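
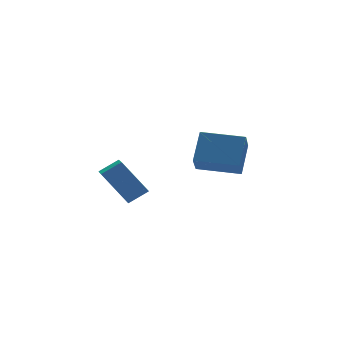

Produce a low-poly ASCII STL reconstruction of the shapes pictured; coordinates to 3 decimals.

solid 
facet normal -0.442 0.437 0.783
outer loop
vertex -1.031 -1.423 1.207
vertex -0.266 -1.488 1.675
vertex -0.699 -0.375 0.809
endloop
endfacet
facet normal -0.851 0.072 -0.521
outer loop
vertex 0.026 -1.092 -0.475
vertex -1.031 -1.423 1.207
vertex -0.699 -0.375 0.809
endloop
endfacet
facet normal -0.442 0.437 0.783
outer loop
vertex -0.699 -0.375 0.809
vertex -0.266 -1.488 1.675
vertex 0.067 -0.44 1.278
endloop
endfacet
facet normal 0.284 0.896 -0.340
outer loop
vertex 0.067 -0.44 1.278
vertex 0.026 -1.092 -0.475
vertex -0.699 -0.375 0.809
endloop
endfacet
facet normal -0.284 -0.896 0.340
outer loop
vertex -1.031 -1.423 1.207
vertex 0.459 -2.205 0.391
vertex -0.266 -1.488 1.675
endloop
endfacet
facet normal -0.851 0.073 -0.520
outer loop
vertex -0.307 -2.14 -0.078
vertex -1.031 -1.423 1.207
vertex 0.026 -1.092 -0.475
endloop
endfacet
facet normal -0.284 -0.896 0.340
outer loop
vertex -0.307 -2.14 -0.078
vertex 0.459 -2.205 0.391
vertex -1.031 -1.423 1.207
endloop
endfacet
facet normal 0.850 -0.073 0.521
outer loop
vertex -0.266 -1.488 1.675
vertex 0.459 -2.205 0.391
vertex 0.067 -0.44 1.278
endloop
endfacet
facet normal 0.284 0.896 -0.340
outer loop
vertex 0.791 -1.157 -0.007
vertex 0.026 -1.092 -0.475
vertex 0.067 -0.44 1.278
endloop
endfacet
facet normal 0.851 -0.072 0.520
outer loop
vertex 0.067 -0.44 1.278
vertex 0.459 -2.205 0.391
vertex 0.791 -1.157 -0.007
endloop
endfacet
facet normal 0.442 -0.437 -0.783
outer loop
vertex 0.791 -1.157 -0.007
vertex -0.307 -2.14 -0.078
vertex 0.026 -1.092 -0.475
endloop
endfacet
facet normal 0.442 -0.437 -0.783
outer loop
vertex 0.459 -2.205 0.391
vertex -0.307 -2.14 -0.078
vertex 0.791 -1.157 -0.007
endloop
endfacet
facet normal -0.455 -0.545 -0.705
outer loop
vertex 3.949 -2.407 1.035
vertex 2.576 -1.393 1.137
vertex 4.389 -1.732 0.229
endloop
endfacet
facet normal 0.803 -0.594 -0.059
outer loop
vertex 5.044 -0.947 1.243
vertex 3.949 -2.407 1.035
vertex 4.389 -1.732 0.229
endloop
endfacet
facet normal -0.455 -0.544 -0.705
outer loop
vertex 4.389 -1.732 0.229
vertex 2.576 -1.393 1.137
vertex 3.016 -0.717 0.331
endloop
endfacet
facet normal 0.385 0.592 -0.708
outer loop
vertex 3.016 -0.717 0.331
vertex 5.044 -0.947 1.243
vertex 4.389 -1.732 0.229
endloop
endfacet
facet normal -0.385 -0.593 0.708
outer loop
vertex 3.949 -2.407 1.035
vertex 3.231 -0.608 2.151
vertex 2.576 -1.393 1.137
endloop
endfacet
facet normal 0.803 -0.593 -0.060
outer loop
vertex 4.604 -1.623 2.049
vertex 3.949 -2.407 1.035
vertex 5.044 -0.947 1.243
endloop
endfacet
facet normal -0.386 -0.593 0.707
outer loop
vertex 4.604 -1.623 2.049
vertex 3.231 -0.608 2.151
vertex 3.949 -2.407 1.035
endloop
endfacet
facet normal -0.803 0.593 0.059
outer loop
vertex 2.576 -1.393 1.137
vertex 3.231 -0.608 2.151
vertex 3.016 -0.717 0.331
endloop
endfacet
facet normal 0.385 0.593 -0.707
outer loop
vertex 3.671 0.067 1.345
vertex 5.044 -0.947 1.243
vertex 3.016 -0.717 0.331
endloop
endfacet
facet normal -0.802 0.594 0.059
outer loop
vertex 3.016 -0.717 0.331
vertex 3.231 -0.608 2.151
vertex 3.671 0.067 1.345
endloop
endfacet
facet normal 0.455 0.545 0.705
outer loop
vertex 3.671 0.067 1.345
vertex 4.604 -1.623 2.049
vertex 5.044 -0.947 1.243
endloop
endfacet
facet normal 0.455 0.545 0.705
outer loop
vertex 3.231 -0.608 2.151
vertex 4.604 -1.623 2.049
vertex 3.671 0.067 1.345
endloop
endfacet

endsolid


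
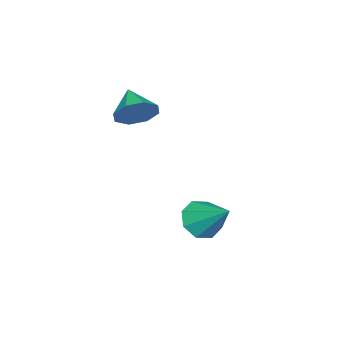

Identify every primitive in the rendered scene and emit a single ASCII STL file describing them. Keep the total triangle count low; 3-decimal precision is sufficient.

solid 
facet normal 0.652 0.584 -0.483
outer loop
vertex 2.544 -2.56 2.419
vertex 2.069 -2.457 1.902
vertex 2.226 -2.129 2.511
endloop
endfacet
facet normal 0.070 -0.159 0.985
outer loop
vertex 2.544 -2.56 2.419
vertex 2.226 -2.129 2.511
vertex 1.371 -3.083 2.418
endloop
endfacet
facet normal 0.653 0.584 -0.483
outer loop
vertex 2.226 -2.129 2.511
vertex 2.069 -2.457 1.902
vertex 1.816 -1.89 2.246
endloop
endfacet
facet normal -0.403 0.276 0.873
outer loop
vertex 2.226 -2.129 2.511
vertex 1.816 -1.89 2.246
vertex 1.371 -3.083 2.418
endloop
endfacet
facet normal 0.652 0.584 -0.483
outer loop
vertex 1.816 -1.89 2.246
vertex 2.069 -2.457 1.902
vertex 1.554 -1.984 1.779
endloop
endfacet
facet normal -0.840 0.370 0.397
outer loop
vertex 1.816 -1.89 2.246
vertex 1.554 -1.984 1.779
vertex 1.371 -3.083 2.418
endloop
endfacet
facet normal 0.652 0.584 -0.483
outer loop
vertex 1.554 -1.984 1.779
vertex 2.069 -2.457 1.902
vertex 1.594 -2.355 1.384
endloop
endfacet
facet normal -0.984 0.069 -0.164
outer loop
vertex 1.554 -1.984 1.779
vertex 1.594 -2.355 1.384
vertex 1.371 -3.083 2.418
endloop
endfacet
facet normal 0.652 0.584 -0.483
outer loop
vertex 1.594 -2.355 1.384
vertex 2.069 -2.457 1.902
vertex 1.912 -2.786 1.292
endloop
endfacet
facet normal -0.752 -0.452 -0.480
outer loop
vertex 1.594 -2.355 1.384
vertex 1.912 -2.786 1.292
vertex 1.371 -3.083 2.418
endloop
endfacet
facet normal 0.652 0.585 -0.483
outer loop
vertex 1.912 -2.786 1.292
vertex 2.069 -2.457 1.902
vertex 2.322 -3.024 1.557
endloop
endfacet
facet normal -0.278 -0.888 -0.368
outer loop
vertex 1.912 -2.786 1.292
vertex 2.322 -3.024 1.557
vertex 1.371 -3.083 2.418
endloop
endfacet
facet normal 0.652 0.585 -0.482
outer loop
vertex 2.322 -3.024 1.557
vertex 2.069 -2.457 1.902
vertex 2.584 -2.931 2.024
endloop
endfacet
facet normal 0.158 -0.982 0.107
outer loop
vertex 2.322 -3.024 1.557
vertex 2.584 -2.931 2.024
vertex 1.371 -3.083 2.418
endloop
endfacet
facet normal 0.652 0.584 -0.483
outer loop
vertex 2.584 -2.931 2.024
vertex 2.069 -2.457 1.902
vertex 2.544 -2.56 2.419
endloop
endfacet
facet normal 0.302 -0.679 0.669
outer loop
vertex 2.584 -2.931 2.024
vertex 2.544 -2.56 2.419
vertex 1.371 -3.083 2.418
endloop
endfacet
facet normal -0.293 -0.729 -0.619
outer loop
vertex 3.047 -0.092 -2.103
vertex 2.459 -0.184 -1.716
vertex 2.635 0.218 -2.273
endloop
endfacet
facet normal 0.651 0.646 -0.399
outer loop
vertex 3.047 -0.092 -2.103
vertex 2.635 0.218 -2.273
vertex 2.881 0.864 -0.824
endloop
endfacet
facet normal -0.294 -0.729 -0.619
outer loop
vertex 2.635 0.218 -2.273
vertex 2.459 -0.184 -1.716
vertex 2.12 0.293 -2.117
endloop
endfacet
facet normal 0.009 0.913 -0.408
outer loop
vertex 2.635 0.218 -2.273
vertex 2.12 0.293 -2.117
vertex 2.881 0.864 -0.824
endloop
endfacet
facet normal -0.293 -0.729 -0.619
outer loop
vertex 2.12 0.293 -2.117
vertex 2.459 -0.184 -1.716
vertex 1.803 0.088 -1.726
endloop
endfacet
facet normal -0.568 0.823 -0.029
outer loop
vertex 2.12 0.293 -2.117
vertex 1.803 0.088 -1.726
vertex 2.881 0.864 -0.824
endloop
endfacet
facet normal -0.293 -0.729 -0.618
outer loop
vertex 1.803 0.088 -1.726
vertex 2.459 -0.184 -1.716
vertex 1.871 -0.276 -1.329
endloop
endfacet
facet normal -0.741 0.427 0.518
outer loop
vertex 1.803 0.088 -1.726
vertex 1.871 -0.276 -1.329
vertex 2.881 0.864 -0.824
endloop
endfacet
facet normal -0.294 -0.728 -0.620
outer loop
vertex 1.871 -0.276 -1.329
vertex 2.459 -0.184 -1.716
vertex 2.282 -0.587 -1.159
endloop
endfacet
facet normal -0.409 -0.042 0.912
outer loop
vertex 1.871 -0.276 -1.329
vertex 2.282 -0.587 -1.159
vertex 2.881 0.864 -0.824
endloop
endfacet
facet normal -0.293 -0.728 -0.620
outer loop
vertex 2.282 -0.587 -1.159
vertex 2.459 -0.184 -1.716
vertex 2.797 -0.662 -1.314
endloop
endfacet
facet normal 0.233 -0.309 0.922
outer loop
vertex 2.282 -0.587 -1.159
vertex 2.797 -0.662 -1.314
vertex 2.881 0.864 -0.824
endloop
endfacet
facet normal -0.293 -0.728 -0.619
outer loop
vertex 2.797 -0.662 -1.314
vertex 2.459 -0.184 -1.716
vertex 3.114 -0.457 -1.705
endloop
endfacet
facet normal 0.811 -0.219 0.543
outer loop
vertex 2.797 -0.662 -1.314
vertex 3.114 -0.457 -1.705
vertex 2.881 0.864 -0.824
endloop
endfacet
facet normal -0.293 -0.729 -0.619
outer loop
vertex 3.114 -0.457 -1.705
vertex 2.459 -0.184 -1.716
vertex 3.047 -0.092 -2.103
endloop
endfacet
facet normal 0.984 0.176 -0.004
outer loop
vertex 3.114 -0.457 -1.705
vertex 3.047 -0.092 -2.103
vertex 2.881 0.864 -0.824
endloop
endfacet

endsolid


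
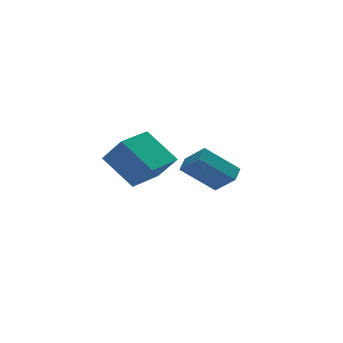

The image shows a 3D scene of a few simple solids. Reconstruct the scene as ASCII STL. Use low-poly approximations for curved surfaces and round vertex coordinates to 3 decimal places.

solid 
facet normal -0.737 0.214 0.641
outer loop
vertex 0.597 0.276 0.976
vertex 1.057 0.853 1.312
vertex 0.087 1.207 0.078
endloop
endfacet
facet normal -0.568 -0.711 -0.414
outer loop
vertex 1.523 0.787 -1.172
vertex 0.597 0.276 0.976
vertex 0.087 1.207 0.078
endloop
endfacet
facet normal -0.737 0.215 0.641
outer loop
vertex 0.087 1.207 0.078
vertex 1.057 0.853 1.312
vertex 0.547 1.783 0.414
endloop
endfacet
facet normal -0.367 0.670 -0.646
outer loop
vertex 0.547 1.783 0.414
vertex 1.523 0.787 -1.172
vertex 0.087 1.207 0.078
endloop
endfacet
facet normal 0.367 -0.669 0.646
outer loop
vertex 0.597 0.276 0.976
vertex 2.493 0.433 0.062
vertex 1.057 0.853 1.312
endloop
endfacet
facet normal -0.568 -0.711 -0.414
outer loop
vertex 2.033 -0.143 -0.274
vertex 0.597 0.276 0.976
vertex 1.523 0.787 -1.172
endloop
endfacet
facet normal 0.367 -0.670 0.646
outer loop
vertex 2.033 -0.143 -0.274
vertex 2.493 0.433 0.062
vertex 0.597 0.276 0.976
endloop
endfacet
facet normal 0.568 0.711 0.414
outer loop
vertex 1.057 0.853 1.312
vertex 2.493 0.433 0.062
vertex 0.547 1.783 0.414
endloop
endfacet
facet normal -0.367 0.669 -0.646
outer loop
vertex 1.983 1.364 -0.836
vertex 1.523 0.787 -1.172
vertex 0.547 1.783 0.414
endloop
endfacet
facet normal 0.568 0.711 0.414
outer loop
vertex 0.547 1.783 0.414
vertex 2.493 0.433 0.062
vertex 1.983 1.364 -0.836
endloop
endfacet
facet normal 0.737 -0.215 -0.641
outer loop
vertex 1.983 1.364 -0.836
vertex 2.033 -0.143 -0.274
vertex 1.523 0.787 -1.172
endloop
endfacet
facet normal 0.737 -0.215 -0.641
outer loop
vertex 2.493 0.433 0.062
vertex 2.033 -0.143 -0.274
vertex 1.983 1.364 -0.836
endloop
endfacet
facet normal -0.814 -0.581 0.011
outer loop
vertex -3.682 -2.345 3.497
vertex -4.219 -1.613 2.405
vertex -2.853 -3.529 2.294
endloop
endfacet
facet normal 0.378 -0.516 0.769
outer loop
vertex -1.421 -2.507 2.275
vertex -3.682 -2.345 3.497
vertex -2.853 -3.529 2.294
endloop
endfacet
facet normal -0.814 -0.581 0.011
outer loop
vertex -2.853 -3.529 2.294
vertex -4.219 -1.613 2.405
vertex -3.39 -2.797 1.203
endloop
endfacet
facet normal 0.441 -0.630 -0.640
outer loop
vertex -3.39 -2.797 1.203
vertex -1.421 -2.507 2.275
vertex -2.853 -3.529 2.294
endloop
endfacet
facet normal -0.441 0.630 0.639
outer loop
vertex -3.682 -2.345 3.497
vertex -2.787 -0.591 2.386
vertex -4.219 -1.613 2.405
endloop
endfacet
facet normal 0.379 -0.515 0.769
outer loop
vertex -2.25 -1.323 3.477
vertex -3.682 -2.345 3.497
vertex -1.421 -2.507 2.275
endloop
endfacet
facet normal -0.441 0.630 0.640
outer loop
vertex -2.25 -1.323 3.477
vertex -2.787 -0.591 2.386
vertex -3.682 -2.345 3.497
endloop
endfacet
facet normal -0.378 0.516 -0.769
outer loop
vertex -4.219 -1.613 2.405
vertex -2.787 -0.591 2.386
vertex -3.39 -2.797 1.203
endloop
endfacet
facet normal 0.441 -0.630 -0.639
outer loop
vertex -1.958 -1.775 1.183
vertex -1.421 -2.507 2.275
vertex -3.39 -2.797 1.203
endloop
endfacet
facet normal -0.379 0.516 -0.769
outer loop
vertex -3.39 -2.797 1.203
vertex -2.787 -0.591 2.386
vertex -1.958 -1.775 1.183
endloop
endfacet
facet normal 0.814 0.581 -0.011
outer loop
vertex -1.958 -1.775 1.183
vertex -2.25 -1.323 3.477
vertex -1.421 -2.507 2.275
endloop
endfacet
facet normal 0.814 0.581 -0.011
outer loop
vertex -2.787 -0.591 2.386
vertex -2.25 -1.323 3.477
vertex -1.958 -1.775 1.183
endloop
endfacet

endsolid


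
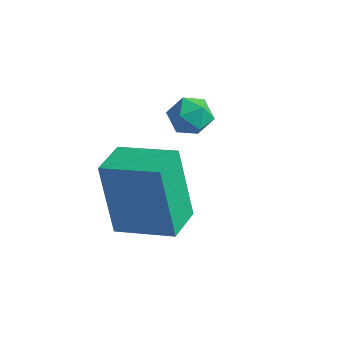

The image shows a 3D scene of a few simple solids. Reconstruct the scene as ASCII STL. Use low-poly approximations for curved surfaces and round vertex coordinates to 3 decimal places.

solid 
facet normal -0.967 -0.013 -0.255
outer loop
vertex 1.924 -1.106 -2.387
vertex 1.775 -1.392 -1.808
vertex 1.78 -0.731 -1.86
endloop
endfacet
facet normal -0.631 0.541 -0.557
outer loop
vertex 1.924 -1.106 -2.387
vertex 1.78 -0.731 -1.86
vertex 2.279 -0.561 -2.26
endloop
endfacet
facet normal -0.096 0.285 -0.954
outer loop
vertex 1.924 -1.106 -2.387
vertex 2.279 -0.561 -2.26
vertex 2.583 -1.116 -2.456
endloop
endfacet
facet normal -0.101 -0.427 -0.899
outer loop
vertex 1.924 -1.106 -2.387
vertex 2.583 -1.116 -2.456
vertex 2.271 -1.63 -2.177
endloop
endfacet
facet normal -0.640 -0.611 -0.466
outer loop
vertex 1.924 -1.106 -2.387
vertex 2.271 -1.63 -2.177
vertex 1.775 -1.392 -1.808
endloop
endfacet
facet normal -0.348 0.937 -0.036
outer loop
vertex 2.279 -0.561 -2.26
vertex 1.78 -0.731 -1.86
vertex 2.349 -0.51 -1.603
endloop
endfacet
facet normal -0.892 0.042 0.451
outer loop
vertex 1.78 -0.731 -1.86
vertex 1.775 -1.392 -1.808
vertex 2.037 -1.024 -1.324
endloop
endfacet
facet normal -0.362 -0.926 0.110
outer loop
vertex 1.775 -1.392 -1.808
vertex 2.271 -1.63 -2.177
vertex 2.341 -1.579 -1.52
endloop
endfacet
facet normal 0.510 -0.628 -0.588
outer loop
vertex 2.271 -1.63 -2.177
vertex 2.583 -1.116 -2.456
vertex 2.84 -1.409 -1.92
endloop
endfacet
facet normal 0.517 0.523 -0.678
outer loop
vertex 2.583 -1.116 -2.456
vertex 2.279 -0.561 -2.26
vertex 2.845 -0.748 -1.972
endloop
endfacet
facet normal 0.101 0.427 0.899
outer loop
vertex 2.696 -1.034 -1.393
vertex 2.349 -0.51 -1.603
vertex 2.037 -1.024 -1.324
endloop
endfacet
facet normal 0.096 -0.285 0.954
outer loop
vertex 2.696 -1.034 -1.393
vertex 2.037 -1.024 -1.324
vertex 2.341 -1.579 -1.52
endloop
endfacet
facet normal 0.631 -0.541 0.557
outer loop
vertex 2.696 -1.034 -1.393
vertex 2.341 -1.579 -1.52
vertex 2.84 -1.409 -1.92
endloop
endfacet
facet normal 0.967 0.013 0.255
outer loop
vertex 2.696 -1.034 -1.393
vertex 2.84 -1.409 -1.92
vertex 2.845 -0.748 -1.972
endloop
endfacet
facet normal 0.640 0.611 0.466
outer loop
vertex 2.696 -1.034 -1.393
vertex 2.845 -0.748 -1.972
vertex 2.349 -0.51 -1.603
endloop
endfacet
facet normal -0.510 0.628 0.588
outer loop
vertex 2.037 -1.024 -1.324
vertex 2.349 -0.51 -1.603
vertex 1.78 -0.731 -1.86
endloop
endfacet
facet normal -0.517 -0.523 0.678
outer loop
vertex 2.341 -1.579 -1.52
vertex 2.037 -1.024 -1.324
vertex 1.775 -1.392 -1.808
endloop
endfacet
facet normal 0.348 -0.937 0.036
outer loop
vertex 2.84 -1.409 -1.92
vertex 2.341 -1.579 -1.52
vertex 2.271 -1.63 -2.177
endloop
endfacet
facet normal 0.892 -0.042 -0.451
outer loop
vertex 2.845 -0.748 -1.972
vertex 2.84 -1.409 -1.92
vertex 2.583 -1.116 -2.456
endloop
endfacet
facet normal 0.362 0.926 -0.110
outer loop
vertex 2.349 -0.51 -1.603
vertex 2.845 -0.748 -1.972
vertex 2.279 -0.561 -2.26
endloop
endfacet
facet normal -0.939 -0.254 -0.234
outer loop
vertex 2.043 -4.563 -1.529
vertex 1.779 -3.444 -1.683
vertex 2.613 -4.72 -3.648
endloop
endfacet
facet normal 0.228 -0.965 0.133
outer loop
vertex 4.181 -4.296 -3.257
vertex 2.043 -4.563 -1.529
vertex 2.613 -4.72 -3.648
endloop
endfacet
facet normal -0.939 -0.254 -0.234
outer loop
vertex 2.613 -4.72 -3.648
vertex 1.779 -3.444 -1.683
vertex 2.349 -3.601 -3.802
endloop
endfacet
facet normal 0.259 -0.071 -0.963
outer loop
vertex 2.349 -3.601 -3.802
vertex 4.181 -4.296 -3.257
vertex 2.613 -4.72 -3.648
endloop
endfacet
facet normal -0.259 0.071 0.963
outer loop
vertex 2.043 -4.563 -1.529
vertex 3.347 -3.02 -1.292
vertex 1.779 -3.444 -1.683
endloop
endfacet
facet normal 0.228 -0.965 0.133
outer loop
vertex 3.611 -4.139 -1.138
vertex 2.043 -4.563 -1.529
vertex 4.181 -4.296 -3.257
endloop
endfacet
facet normal -0.259 0.071 0.963
outer loop
vertex 3.611 -4.139 -1.138
vertex 3.347 -3.02 -1.292
vertex 2.043 -4.563 -1.529
endloop
endfacet
facet normal -0.228 0.965 -0.133
outer loop
vertex 1.779 -3.444 -1.683
vertex 3.347 -3.02 -1.292
vertex 2.349 -3.601 -3.802
endloop
endfacet
facet normal 0.259 -0.071 -0.963
outer loop
vertex 3.917 -3.177 -3.411
vertex 4.181 -4.296 -3.257
vertex 2.349 -3.601 -3.802
endloop
endfacet
facet normal -0.228 0.965 -0.133
outer loop
vertex 2.349 -3.601 -3.802
vertex 3.347 -3.02 -1.292
vertex 3.917 -3.177 -3.411
endloop
endfacet
facet normal 0.939 0.254 0.234
outer loop
vertex 3.917 -3.177 -3.411
vertex 3.611 -4.139 -1.138
vertex 4.181 -4.296 -3.257
endloop
endfacet
facet normal 0.939 0.254 0.234
outer loop
vertex 3.347 -3.02 -1.292
vertex 3.611 -4.139 -1.138
vertex 3.917 -3.177 -3.411
endloop
endfacet

endsolid


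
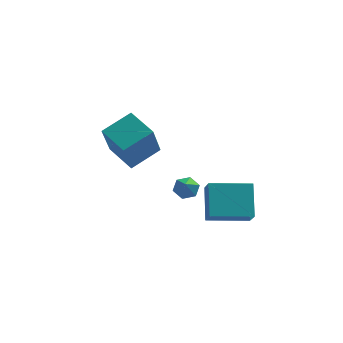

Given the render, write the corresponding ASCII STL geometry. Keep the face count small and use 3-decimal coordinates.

solid 
facet normal -0.618 0.737 0.274
outer loop
vertex -1.76 1.641 3.626
vertex -0.523 2.452 4.235
vertex -1.469 2.563 1.807
endloop
endfacet
facet normal -0.773 -0.507 -0.381
outer loop
vertex -0.517 1.428 1.385
vertex -1.76 1.641 3.626
vertex -1.469 2.563 1.807
endloop
endfacet
facet normal -0.618 0.737 0.274
outer loop
vertex -1.469 2.563 1.807
vertex -0.523 2.452 4.235
vertex -0.231 3.374 2.416
endloop
endfacet
facet normal 0.142 0.447 -0.883
outer loop
vertex -0.231 3.374 2.416
vertex -0.517 1.428 1.385
vertex -1.469 2.563 1.807
endloop
endfacet
facet normal -0.142 -0.447 0.883
outer loop
vertex -1.76 1.641 3.626
vertex 0.429 1.317 3.813
vertex -0.523 2.452 4.235
endloop
endfacet
facet normal -0.774 -0.507 -0.381
outer loop
vertex -0.809 0.506 3.204
vertex -1.76 1.641 3.626
vertex -0.517 1.428 1.385
endloop
endfacet
facet normal -0.142 -0.447 0.883
outer loop
vertex -0.809 0.506 3.204
vertex 0.429 1.317 3.813
vertex -1.76 1.641 3.626
endloop
endfacet
facet normal 0.773 0.507 0.381
outer loop
vertex -0.523 2.452 4.235
vertex 0.429 1.317 3.813
vertex -0.231 3.374 2.416
endloop
endfacet
facet normal 0.142 0.447 -0.883
outer loop
vertex 0.72 2.239 1.994
vertex -0.517 1.428 1.385
vertex -0.231 3.374 2.416
endloop
endfacet
facet normal 0.774 0.507 0.381
outer loop
vertex -0.231 3.374 2.416
vertex 0.429 1.317 3.813
vertex 0.72 2.239 1.994
endloop
endfacet
facet normal 0.618 -0.737 -0.274
outer loop
vertex 0.72 2.239 1.994
vertex -0.809 0.506 3.204
vertex -0.517 1.428 1.385
endloop
endfacet
facet normal 0.618 -0.737 -0.275
outer loop
vertex 0.429 1.317 3.813
vertex -0.809 0.506 3.204
vertex 0.72 2.239 1.994
endloop
endfacet
facet normal 0.046 0.685 -0.727
outer loop
vertex 2.214 -0.593 1.112
vertex 1.817 -0.273 1.388
vertex 2.38 -0.193 1.499
endloop
endfacet
facet normal 0.860 -0.491 0.139
outer loop
vertex 2.214 -0.593 1.112
vertex 2.38 -0.193 1.499
vertex 1.763 -1.067 2.232
endloop
endfacet
facet normal 0.046 0.684 -0.728
outer loop
vertex 2.38 -0.193 1.499
vertex 1.817 -0.273 1.388
vertex 1.983 0.127 1.774
endloop
endfacet
facet normal 0.648 0.166 0.743
outer loop
vertex 2.38 -0.193 1.499
vertex 1.983 0.127 1.774
vertex 1.763 -1.067 2.232
endloop
endfacet
facet normal 0.046 0.684 -0.728
outer loop
vertex 1.983 0.127 1.774
vertex 1.817 -0.273 1.388
vertex 1.419 0.047 1.663
endloop
endfacet
facet normal -0.231 0.385 0.894
outer loop
vertex 1.983 0.127 1.774
vertex 1.419 0.047 1.663
vertex 1.763 -1.067 2.232
endloop
endfacet
facet normal 0.046 0.684 -0.728
outer loop
vertex 1.419 0.047 1.663
vertex 1.817 -0.273 1.388
vertex 1.253 -0.353 1.277
endloop
endfacet
facet normal -0.897 -0.052 0.440
outer loop
vertex 1.419 0.047 1.663
vertex 1.253 -0.353 1.277
vertex 1.763 -1.067 2.232
endloop
endfacet
facet normal 0.046 0.684 -0.728
outer loop
vertex 1.253 -0.353 1.277
vertex 1.817 -0.273 1.388
vertex 1.651 -0.673 1.002
endloop
endfacet
facet normal -0.685 -0.710 -0.165
outer loop
vertex 1.253 -0.353 1.277
vertex 1.651 -0.673 1.002
vertex 1.763 -1.067 2.232
endloop
endfacet
facet normal 0.045 0.684 -0.728
outer loop
vertex 1.651 -0.673 1.002
vertex 1.817 -0.273 1.388
vertex 2.214 -0.593 1.112
endloop
endfacet
facet normal 0.194 -0.929 -0.315
outer loop
vertex 1.651 -0.673 1.002
vertex 2.214 -0.593 1.112
vertex 1.763 -1.067 2.232
endloop
endfacet
facet normal -0.991 -0.101 0.091
outer loop
vertex 2.706 -2.378 3.285
vertex 2.555 -1.647 2.45
vertex 2.732 -3.617 2.196
endloop
endfacet
facet normal 0.135 -0.653 0.746
outer loop
vertex 4.545 -3.433 2.03
vertex 2.706 -2.378 3.285
vertex 2.732 -3.617 2.196
endloop
endfacet
facet normal -0.991 -0.101 0.091
outer loop
vertex 2.732 -3.617 2.196
vertex 2.555 -1.647 2.45
vertex 2.581 -2.886 1.361
endloop
endfacet
facet normal 0.016 -0.751 -0.660
outer loop
vertex 2.581 -2.886 1.361
vertex 4.545 -3.433 2.03
vertex 2.732 -3.617 2.196
endloop
endfacet
facet normal -0.016 0.751 0.660
outer loop
vertex 2.706 -2.378 3.285
vertex 4.368 -1.463 2.284
vertex 2.555 -1.647 2.45
endloop
endfacet
facet normal 0.135 -0.653 0.746
outer loop
vertex 4.519 -2.194 3.119
vertex 2.706 -2.378 3.285
vertex 4.545 -3.433 2.03
endloop
endfacet
facet normal -0.016 0.751 0.660
outer loop
vertex 4.519 -2.194 3.119
vertex 4.368 -1.463 2.284
vertex 2.706 -2.378 3.285
endloop
endfacet
facet normal -0.135 0.653 -0.746
outer loop
vertex 2.555 -1.647 2.45
vertex 4.368 -1.463 2.284
vertex 2.581 -2.886 1.361
endloop
endfacet
facet normal 0.016 -0.751 -0.660
outer loop
vertex 4.394 -2.702 1.195
vertex 4.545 -3.433 2.03
vertex 2.581 -2.886 1.361
endloop
endfacet
facet normal -0.135 0.653 -0.746
outer loop
vertex 2.581 -2.886 1.361
vertex 4.368 -1.463 2.284
vertex 4.394 -2.702 1.195
endloop
endfacet
facet normal 0.991 0.101 -0.091
outer loop
vertex 4.394 -2.702 1.195
vertex 4.519 -2.194 3.119
vertex 4.545 -3.433 2.03
endloop
endfacet
facet normal 0.991 0.101 -0.091
outer loop
vertex 4.368 -1.463 2.284
vertex 4.519 -2.194 3.119
vertex 4.394 -2.702 1.195
endloop
endfacet

endsolid


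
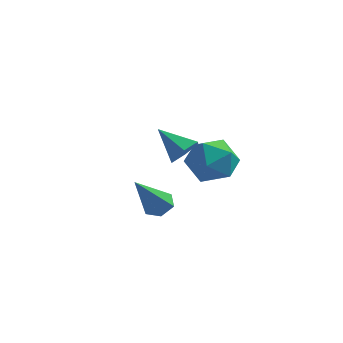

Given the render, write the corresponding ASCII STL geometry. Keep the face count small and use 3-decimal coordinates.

solid 
facet normal 0.173 0.583 -0.794
outer loop
vertex 1.288 0.798 -0.978
vertex 1.033 1.233 -0.714
vertex 1.593 1.151 -0.652
endloop
endfacet
facet normal 0.761 -0.649 -0.009
outer loop
vertex 1.288 0.798 -0.978
vertex 1.593 1.151 -0.652
vertex 0.687 0.067 0.874
endloop
endfacet
facet normal 0.173 0.584 -0.793
outer loop
vertex 1.593 1.151 -0.652
vertex 1.033 1.233 -0.714
vertex 1.338 1.587 -0.387
endloop
endfacet
facet normal 0.811 0.127 0.571
outer loop
vertex 1.593 1.151 -0.652
vertex 1.338 1.587 -0.387
vertex 0.687 0.067 0.874
endloop
endfacet
facet normal 0.173 0.584 -0.793
outer loop
vertex 1.338 1.587 -0.387
vertex 1.033 1.233 -0.714
vertex 0.778 1.669 -0.449
endloop
endfacet
facet normal 0.008 0.636 0.771
outer loop
vertex 1.338 1.587 -0.387
vertex 0.778 1.669 -0.449
vertex 0.687 0.067 0.874
endloop
endfacet
facet normal 0.173 0.583 -0.794
outer loop
vertex 0.778 1.669 -0.449
vertex 1.033 1.233 -0.714
vertex 0.472 1.316 -0.775
endloop
endfacet
facet normal -0.843 0.370 0.390
outer loop
vertex 0.778 1.669 -0.449
vertex 0.472 1.316 -0.775
vertex 0.687 0.067 0.874
endloop
endfacet
facet normal 0.173 0.583 -0.794
outer loop
vertex 0.472 1.316 -0.775
vertex 1.033 1.233 -0.714
vertex 0.727 0.88 -1.04
endloop
endfacet
facet normal -0.893 -0.406 -0.191
outer loop
vertex 0.472 1.316 -0.775
vertex 0.727 0.88 -1.04
vertex 0.687 0.067 0.874
endloop
endfacet
facet normal 0.173 0.583 -0.794
outer loop
vertex 0.727 0.88 -1.04
vertex 1.033 1.233 -0.714
vertex 1.288 0.798 -0.978
endloop
endfacet
facet normal -0.091 -0.916 -0.391
outer loop
vertex 0.727 0.88 -1.04
vertex 1.288 0.798 -0.978
vertex 0.687 0.067 0.874
endloop
endfacet
facet normal 0.785 -0.175 -0.594
outer loop
vertex 3.35 -1.435 3.977
vertex 2.967 -1.524 3.497
vertex 3.185 -0.956 3.618
endloop
endfacet
facet normal 0.186 0.630 0.754
outer loop
vertex 3.35 -1.435 3.977
vertex 3.185 -0.956 3.618
vertex 2.033 -1.316 4.203
endloop
endfacet
facet normal 0.785 -0.175 -0.594
outer loop
vertex 3.185 -0.956 3.618
vertex 2.967 -1.524 3.497
vertex 2.803 -1.045 3.139
endloop
endfacet
facet normal -0.278 0.960 0.043
outer loop
vertex 3.185 -0.956 3.618
vertex 2.803 -1.045 3.139
vertex 2.033 -1.316 4.203
endloop
endfacet
facet normal 0.786 -0.174 -0.593
outer loop
vertex 2.803 -1.045 3.139
vertex 2.967 -1.524 3.497
vertex 2.585 -1.613 3.017
endloop
endfacet
facet normal -0.787 0.402 -0.467
outer loop
vertex 2.803 -1.045 3.139
vertex 2.585 -1.613 3.017
vertex 2.033 -1.316 4.203
endloop
endfacet
facet normal 0.786 -0.175 -0.593
outer loop
vertex 2.585 -1.613 3.017
vertex 2.967 -1.524 3.497
vertex 2.749 -2.091 3.375
endloop
endfacet
facet normal -0.833 -0.485 -0.266
outer loop
vertex 2.585 -1.613 3.017
vertex 2.749 -2.091 3.375
vertex 2.033 -1.316 4.203
endloop
endfacet
facet normal 0.785 -0.174 -0.595
outer loop
vertex 2.749 -2.091 3.375
vertex 2.967 -1.524 3.497
vertex 3.132 -2.003 3.855
endloop
endfacet
facet normal -0.369 -0.816 0.444
outer loop
vertex 2.749 -2.091 3.375
vertex 3.132 -2.003 3.855
vertex 2.033 -1.316 4.203
endloop
endfacet
facet normal 0.785 -0.174 -0.594
outer loop
vertex 3.132 -2.003 3.855
vertex 2.967 -1.524 3.497
vertex 3.35 -1.435 3.977
endloop
endfacet
facet normal 0.141 -0.259 0.956
outer loop
vertex 3.132 -2.003 3.855
vertex 3.35 -1.435 3.977
vertex 2.033 -1.316 4.203
endloop
endfacet
facet normal 0.281 0.110 0.954
outer loop
vertex 2.639 2.868 1.755
vertex 2.259 1.981 1.969
vertex 3.201 2.058 1.683
endloop
endfacet
facet normal 0.725 0.457 0.516
outer loop
vertex 2.639 2.868 1.755
vertex 3.201 2.058 1.683
vertex 3.253 2.76 0.988
endloop
endfacet
facet normal 0.340 0.930 0.141
outer loop
vertex 2.639 2.868 1.755
vertex 3.253 2.76 0.988
vertex 2.342 3.115 0.845
endloop
endfacet
facet normal -0.340 0.874 0.348
outer loop
vertex 2.639 2.868 1.755
vertex 2.342 3.115 0.845
vertex 1.727 2.634 1.452
endloop
endfacet
facet normal -0.377 0.367 0.851
outer loop
vertex 2.639 2.868 1.755
vertex 1.727 2.634 1.452
vertex 2.259 1.981 1.969
endloop
endfacet
facet normal 0.998 -0.016 0.059
outer loop
vertex 3.253 2.76 0.988
vertex 3.201 2.058 1.683
vertex 3.253 1.806 0.728
endloop
endfacet
facet normal 0.280 -0.579 0.766
outer loop
vertex 3.201 2.058 1.683
vertex 2.259 1.981 1.969
vertex 2.638 1.325 1.335
endloop
endfacet
facet normal -0.783 -0.163 0.600
outer loop
vertex 2.259 1.981 1.969
vertex 1.727 2.634 1.452
vertex 1.727 1.68 1.192
endloop
endfacet
facet normal -0.724 0.657 -0.213
outer loop
vertex 1.727 2.634 1.452
vertex 2.342 3.115 0.845
vertex 1.779 2.382 0.497
endloop
endfacet
facet normal 0.377 0.747 -0.548
outer loop
vertex 2.342 3.115 0.845
vertex 3.253 2.76 0.988
vertex 2.721 2.459 0.211
endloop
endfacet
facet normal 0.340 -0.874 -0.348
outer loop
vertex 2.341 1.572 0.425
vertex 3.253 1.806 0.728
vertex 2.638 1.325 1.335
endloop
endfacet
facet normal -0.340 -0.930 -0.141
outer loop
vertex 2.341 1.572 0.425
vertex 2.638 1.325 1.335
vertex 1.727 1.68 1.192
endloop
endfacet
facet normal -0.725 -0.457 -0.516
outer loop
vertex 2.341 1.572 0.425
vertex 1.727 1.68 1.192
vertex 1.779 2.382 0.497
endloop
endfacet
facet normal -0.281 -0.110 -0.954
outer loop
vertex 2.341 1.572 0.425
vertex 1.779 2.382 0.497
vertex 2.721 2.459 0.211
endloop
endfacet
facet normal 0.377 -0.367 -0.851
outer loop
vertex 2.341 1.572 0.425
vertex 2.721 2.459 0.211
vertex 3.253 1.806 0.728
endloop
endfacet
facet normal 0.724 -0.657 0.213
outer loop
vertex 2.638 1.325 1.335
vertex 3.253 1.806 0.728
vertex 3.201 2.058 1.683
endloop
endfacet
facet normal -0.377 -0.747 0.548
outer loop
vertex 1.727 1.68 1.192
vertex 2.638 1.325 1.335
vertex 2.259 1.981 1.969
endloop
endfacet
facet normal -0.998 0.016 -0.059
outer loop
vertex 1.779 2.382 0.497
vertex 1.727 1.68 1.192
vertex 1.727 2.634 1.452
endloop
endfacet
facet normal -0.280 0.579 -0.766
outer loop
vertex 2.721 2.459 0.211
vertex 1.779 2.382 0.497
vertex 2.342 3.115 0.845
endloop
endfacet
facet normal 0.783 0.163 -0.600
outer loop
vertex 3.253 1.806 0.728
vertex 2.721 2.459 0.211
vertex 3.253 2.76 0.988
endloop
endfacet

endsolid


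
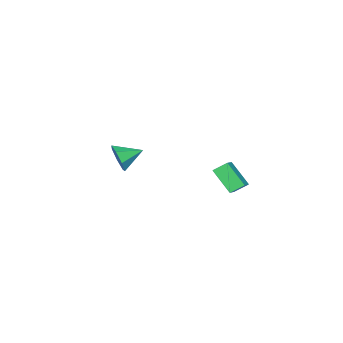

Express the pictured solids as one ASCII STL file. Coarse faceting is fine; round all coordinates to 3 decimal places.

solid 
facet normal 0.782 -0.557 -0.279
outer loop
vertex 1.85 -3.481 -0.451
vertex 1.432 -3.689 -1.209
vertex 1.977 -3.005 -1.046
endloop
endfacet
facet normal 0.120 0.763 0.636
outer loop
vertex 1.85 -3.481 -0.451
vertex 1.977 -3.005 -1.046
vertex 0.368 -2.931 -0.831
endloop
endfacet
facet normal 0.782 -0.557 -0.279
outer loop
vertex 1.977 -3.005 -1.046
vertex 1.432 -3.689 -1.209
vertex 1.694 -3.043 -1.763
endloop
endfacet
facet normal 0.037 0.997 -0.067
outer loop
vertex 1.977 -3.005 -1.046
vertex 1.694 -3.043 -1.763
vertex 0.368 -2.931 -0.831
endloop
endfacet
facet normal 0.783 -0.556 -0.278
outer loop
vertex 1.694 -3.043 -1.763
vertex 1.432 -3.689 -1.209
vertex 1.214 -3.568 -2.064
endloop
endfacet
facet normal -0.374 0.694 -0.615
outer loop
vertex 1.694 -3.043 -1.763
vertex 1.214 -3.568 -2.064
vertex 0.368 -2.931 -0.831
endloop
endfacet
facet normal 0.783 -0.557 -0.278
outer loop
vertex 1.214 -3.568 -2.064
vertex 1.432 -3.689 -1.209
vertex 0.898 -4.184 -1.721
endloop
endfacet
facet normal -0.802 0.082 -0.592
outer loop
vertex 1.214 -3.568 -2.064
vertex 0.898 -4.184 -1.721
vertex 0.368 -2.931 -0.831
endloop
endfacet
facet normal 0.783 -0.557 -0.278
outer loop
vertex 0.898 -4.184 -1.721
vertex 1.432 -3.689 -1.209
vertex 0.984 -4.427 -0.993
endloop
endfacet
facet normal -0.925 -0.379 -0.017
outer loop
vertex 0.898 -4.184 -1.721
vertex 0.984 -4.427 -0.993
vertex 0.368 -2.931 -0.831
endloop
endfacet
facet normal 0.783 -0.557 -0.279
outer loop
vertex 0.984 -4.427 -0.993
vertex 1.432 -3.689 -1.209
vertex 1.408 -4.114 -0.428
endloop
endfacet
facet normal -0.651 -0.342 0.678
outer loop
vertex 0.984 -4.427 -0.993
vertex 1.408 -4.114 -0.428
vertex 0.368 -2.931 -0.831
endloop
endfacet
facet normal 0.783 -0.557 -0.279
outer loop
vertex 1.408 -4.114 -0.428
vertex 1.432 -3.689 -1.209
vertex 1.85 -3.481 -0.451
endloop
endfacet
facet normal -0.187 0.166 0.968
outer loop
vertex 1.408 -4.114 -0.428
vertex 1.85 -3.481 -0.451
vertex 0.368 -2.931 -0.831
endloop
endfacet
facet normal -0.835 -0.317 -0.450
outer loop
vertex 0.177 2.344 0.077
vertex 0.329 3.475 -1.001
vertex 0.643 1.813 -0.413
endloop
endfacet
facet normal -0.097 -0.720 0.688
outer loop
vertex 1.411 2.105 0.001
vertex 0.177 2.344 0.077
vertex 0.643 1.813 -0.413
endloop
endfacet
facet normal -0.835 -0.317 -0.450
outer loop
vertex 0.643 1.813 -0.413
vertex 0.329 3.475 -1.001
vertex 0.795 2.944 -1.492
endloop
endfacet
facet normal 0.542 -0.617 -0.570
outer loop
vertex 0.795 2.944 -1.492
vertex 1.411 2.105 0.001
vertex 0.643 1.813 -0.413
endloop
endfacet
facet normal -0.542 0.617 0.571
outer loop
vertex 0.177 2.344 0.077
vertex 1.097 3.767 -0.587
vertex 0.329 3.475 -1.001
endloop
endfacet
facet normal -0.097 -0.720 0.687
outer loop
vertex 0.945 2.636 0.492
vertex 0.177 2.344 0.077
vertex 1.411 2.105 0.001
endloop
endfacet
facet normal -0.543 0.617 0.570
outer loop
vertex 0.945 2.636 0.492
vertex 1.097 3.767 -0.587
vertex 0.177 2.344 0.077
endloop
endfacet
facet normal 0.097 0.720 -0.687
outer loop
vertex 0.329 3.475 -1.001
vertex 1.097 3.767 -0.587
vertex 0.795 2.944 -1.492
endloop
endfacet
facet normal 0.543 -0.617 -0.570
outer loop
vertex 1.563 3.236 -1.077
vertex 1.411 2.105 0.001
vertex 0.795 2.944 -1.492
endloop
endfacet
facet normal 0.098 0.720 -0.687
outer loop
vertex 0.795 2.944 -1.492
vertex 1.097 3.767 -0.587
vertex 1.563 3.236 -1.077
endloop
endfacet
facet normal 0.835 0.317 0.450
outer loop
vertex 1.563 3.236 -1.077
vertex 0.945 2.636 0.492
vertex 1.411 2.105 0.001
endloop
endfacet
facet normal 0.835 0.317 0.450
outer loop
vertex 1.097 3.767 -0.587
vertex 0.945 2.636 0.492
vertex 1.563 3.236 -1.077
endloop
endfacet

endsolid


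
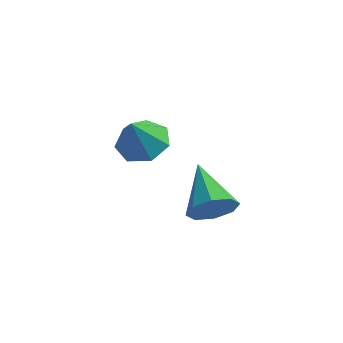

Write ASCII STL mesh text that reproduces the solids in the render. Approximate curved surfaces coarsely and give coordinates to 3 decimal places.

solid 
facet normal 0.161 0.370 -0.915
outer loop
vertex -1.881 1.471 -2.507
vertex -2.369 2.153 -2.317
vertex -1.522 2.053 -2.208
endloop
endfacet
facet normal 0.650 -0.624 0.434
outer loop
vertex -1.881 1.471 -2.507
vertex -1.522 2.053 -2.208
vertex -2.571 1.687 -1.163
endloop
endfacet
facet normal 0.161 0.369 -0.915
outer loop
vertex -1.522 2.053 -2.208
vertex -2.369 2.153 -2.317
vertex -1.8 2.71 -1.992
endloop
endfacet
facet normal 0.694 0.058 0.717
outer loop
vertex -1.522 2.053 -2.208
vertex -1.8 2.71 -1.992
vertex -2.571 1.687 -1.163
endloop
endfacet
facet normal 0.160 0.371 -0.915
outer loop
vertex -1.8 2.71 -1.992
vertex -2.369 2.153 -2.317
vertex -2.507 2.948 -2.019
endloop
endfacet
facet normal 0.154 0.550 0.821
outer loop
vertex -1.8 2.71 -1.992
vertex -2.507 2.948 -2.019
vertex -2.571 1.687 -1.163
endloop
endfacet
facet normal 0.160 0.371 -0.915
outer loop
vertex -2.507 2.948 -2.019
vertex -2.369 2.153 -2.317
vertex -3.11 2.587 -2.271
endloop
endfacet
facet normal -0.568 0.482 0.668
outer loop
vertex -2.507 2.948 -2.019
vertex -3.11 2.587 -2.271
vertex -2.571 1.687 -1.163
endloop
endfacet
facet normal 0.160 0.370 -0.915
outer loop
vertex -3.11 2.587 -2.271
vertex -2.369 2.153 -2.317
vertex -3.155 1.899 -2.557
endloop
endfacet
facet normal -0.923 -0.094 0.372
outer loop
vertex -3.11 2.587 -2.271
vertex -3.155 1.899 -2.557
vertex -2.571 1.687 -1.163
endloop
endfacet
facet normal 0.160 0.370 -0.915
outer loop
vertex -3.155 1.899 -2.557
vertex -2.369 2.153 -2.317
vertex -2.608 1.403 -2.662
endloop
endfacet
facet normal -0.647 -0.746 0.157
outer loop
vertex -3.155 1.899 -2.557
vertex -2.608 1.403 -2.662
vertex -2.571 1.687 -1.163
endloop
endfacet
facet normal 0.161 0.370 -0.915
outer loop
vertex -2.608 1.403 -2.662
vertex -2.369 2.153 -2.317
vertex -1.881 1.471 -2.507
endloop
endfacet
facet normal 0.052 -0.981 0.185
outer loop
vertex -2.608 1.403 -2.662
vertex -1.881 1.471 -2.507
vertex -2.571 1.687 -1.163
endloop
endfacet
facet normal 0.488 -0.785 -0.381
outer loop
vertex 1.241 -1.273 -0.991
vertex 0.746 -1.301 -1.567
vertex 1.408 -0.949 -1.444
endloop
endfacet
facet normal 0.568 0.556 0.607
outer loop
vertex 1.241 -1.273 -0.991
vertex 1.408 -0.949 -1.444
vertex -0.066 0.001 -0.933
endloop
endfacet
facet normal 0.488 -0.784 -0.383
outer loop
vertex 1.408 -0.949 -1.444
vertex 0.746 -1.301 -1.567
vertex 1.187 -0.83 -1.969
endloop
endfacet
facet normal 0.533 0.845 -0.033
outer loop
vertex 1.408 -0.949 -1.444
vertex 1.187 -0.83 -1.969
vertex -0.066 0.001 -0.933
endloop
endfacet
facet normal 0.489 -0.784 -0.382
outer loop
vertex 1.187 -0.83 -1.969
vertex 0.746 -1.301 -1.567
vertex 0.707 -0.988 -2.259
endloop
endfacet
facet normal 0.074 0.820 -0.568
outer loop
vertex 1.187 -0.83 -1.969
vertex 0.707 -0.988 -2.259
vertex -0.066 0.001 -0.933
endloop
endfacet
facet normal 0.488 -0.784 -0.382
outer loop
vertex 0.707 -0.988 -2.259
vertex 0.746 -1.301 -1.567
vertex 0.25 -1.329 -2.143
endloop
endfacet
facet normal -0.541 0.492 -0.682
outer loop
vertex 0.707 -0.988 -2.259
vertex 0.25 -1.329 -2.143
vertex -0.066 0.001 -0.933
endloop
endfacet
facet normal 0.488 -0.785 -0.382
outer loop
vertex 0.25 -1.329 -2.143
vertex 0.746 -1.301 -1.567
vertex 0.083 -1.653 -1.69
endloop
endfacet
facet normal -0.949 0.056 -0.310
outer loop
vertex 0.25 -1.329 -2.143
vertex 0.083 -1.653 -1.69
vertex -0.066 0.001 -0.933
endloop
endfacet
facet normal 0.488 -0.785 -0.383
outer loop
vertex 0.083 -1.653 -1.69
vertex 0.746 -1.301 -1.567
vertex 0.304 -1.772 -1.165
endloop
endfacet
facet normal -0.914 -0.234 0.332
outer loop
vertex 0.083 -1.653 -1.69
vertex 0.304 -1.772 -1.165
vertex -0.066 0.001 -0.933
endloop
endfacet
facet normal 0.488 -0.784 -0.382
outer loop
vertex 0.304 -1.772 -1.165
vertex 0.746 -1.301 -1.567
vertex 0.784 -1.614 -0.876
endloop
endfacet
facet normal -0.453 -0.208 0.867
outer loop
vertex 0.304 -1.772 -1.165
vertex 0.784 -1.614 -0.876
vertex -0.066 0.001 -0.933
endloop
endfacet
facet normal 0.489 -0.784 -0.382
outer loop
vertex 0.784 -1.614 -0.876
vertex 0.746 -1.301 -1.567
vertex 1.241 -1.273 -0.991
endloop
endfacet
facet normal 0.159 0.118 0.980
outer loop
vertex 0.784 -1.614 -0.876
vertex 1.241 -1.273 -0.991
vertex -0.066 0.001 -0.933
endloop
endfacet

endsolid


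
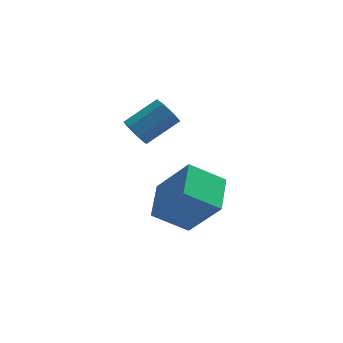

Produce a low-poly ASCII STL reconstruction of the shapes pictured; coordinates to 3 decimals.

solid 
facet normal -0.795 -0.344 -0.499
outer loop
vertex -0.651 -0.16 1.756
vertex -0.966 -0.189 2.278
vertex -0.921 0.276 1.886
endloop
endfacet
facet normal 0.327 0.450 -0.831
outer loop
vertex -0.651 -0.16 1.756
vertex -0.921 0.276 1.886
vertex 0.502 0.339 2.481
endloop
endfacet
facet normal 0.327 0.451 -0.830
outer loop
vertex 0.502 0.339 2.481
vertex -0.921 0.276 1.886
vertex 0.231 0.775 2.611
endloop
endfacet
facet normal 0.794 0.344 0.501
outer loop
vertex 0.502 0.339 2.481
vertex 0.231 0.775 2.611
vertex 0.186 0.309 3.002
endloop
endfacet
facet normal -0.795 -0.344 -0.500
outer loop
vertex -0.921 0.276 1.886
vertex -0.966 -0.189 2.278
vertex -1.225 0.362 2.31
endloop
endfacet
facet normal -0.195 0.925 -0.327
outer loop
vertex -0.921 0.276 1.886
vertex -1.225 0.362 2.31
vertex 0.231 0.775 2.611
endloop
endfacet
facet normal -0.195 0.925 -0.327
outer loop
vertex 0.231 0.775 2.611
vertex -1.225 0.362 2.31
vertex -0.073 0.861 3.035
endloop
endfacet
facet normal 0.795 0.343 0.500
outer loop
vertex 0.231 0.775 2.611
vertex -0.073 0.861 3.035
vertex 0.186 0.309 3.002
endloop
endfacet
facet normal -0.795 -0.344 -0.500
outer loop
vertex -1.225 0.362 2.31
vertex -0.966 -0.189 2.278
vertex -1.334 0.033 2.71
endloop
endfacet
facet normal -0.571 0.704 0.423
outer loop
vertex -1.225 0.362 2.31
vertex -1.334 0.033 2.71
vertex -0.073 0.861 3.035
endloop
endfacet
facet normal -0.571 0.703 0.424
outer loop
vertex -0.073 0.861 3.035
vertex -1.334 0.033 2.71
vertex -0.182 0.531 3.435
endloop
endfacet
facet normal 0.795 0.343 0.500
outer loop
vertex -0.073 0.861 3.035
vertex -0.182 0.531 3.435
vertex 0.186 0.309 3.002
endloop
endfacet
facet normal -0.795 -0.343 -0.501
outer loop
vertex -1.334 0.033 2.71
vertex -0.966 -0.189 2.278
vertex -1.166 -0.464 2.784
endloop
endfacet
facet normal -0.517 -0.048 0.855
outer loop
vertex -1.334 0.033 2.71
vertex -1.166 -0.464 2.784
vertex -0.182 0.531 3.435
endloop
endfacet
facet normal -0.517 -0.048 0.855
outer loop
vertex -0.182 0.531 3.435
vertex -1.166 -0.464 2.784
vertex -0.014 0.035 3.509
endloop
endfacet
facet normal 0.795 0.344 0.499
outer loop
vertex -0.182 0.531 3.435
vertex -0.014 0.035 3.509
vertex 0.186 0.309 3.002
endloop
endfacet
facet normal -0.794 -0.344 -0.501
outer loop
vertex -1.166 -0.464 2.784
vertex -0.966 -0.189 2.278
vertex -0.847 -0.754 2.477
endloop
endfacet
facet normal -0.074 -0.762 0.643
outer loop
vertex -1.166 -0.464 2.784
vertex -0.847 -0.754 2.477
vertex -0.014 0.035 3.509
endloop
endfacet
facet normal -0.074 -0.762 0.643
outer loop
vertex -0.014 0.035 3.509
vertex -0.847 -0.754 2.477
vertex 0.305 -0.255 3.202
endloop
endfacet
facet normal 0.795 0.345 0.500
outer loop
vertex -0.014 0.035 3.509
vertex 0.305 -0.255 3.202
vertex 0.186 0.309 3.002
endloop
endfacet
facet normal -0.796 -0.343 -0.499
outer loop
vertex -0.847 -0.754 2.477
vertex -0.966 -0.189 2.278
vertex -0.618 -0.619 2.019
endloop
endfacet
facet normal 0.425 -0.904 -0.054
outer loop
vertex -0.847 -0.754 2.477
vertex -0.618 -0.619 2.019
vertex 0.305 -0.255 3.202
endloop
endfacet
facet normal 0.425 -0.904 -0.054
outer loop
vertex 0.305 -0.255 3.202
vertex -0.618 -0.619 2.019
vertex 0.534 -0.12 2.744
endloop
endfacet
facet normal 0.795 0.345 0.499
outer loop
vertex 0.305 -0.255 3.202
vertex 0.534 -0.12 2.744
vertex 0.186 0.309 3.002
endloop
endfacet
facet normal -0.796 -0.343 -0.499
outer loop
vertex -0.618 -0.619 2.019
vertex -0.966 -0.189 2.278
vertex -0.651 -0.16 1.756
endloop
endfacet
facet normal 0.604 -0.363 -0.710
outer loop
vertex -0.618 -0.619 2.019
vertex -0.651 -0.16 1.756
vertex 0.534 -0.12 2.744
endloop
endfacet
facet normal 0.604 -0.364 -0.709
outer loop
vertex 0.534 -0.12 2.744
vertex -0.651 -0.16 1.756
vertex 0.502 0.339 2.481
endloop
endfacet
facet normal 0.794 0.343 0.502
outer loop
vertex 0.534 -0.12 2.744
vertex 0.502 0.339 2.481
vertex 0.186 0.309 3.002
endloop
endfacet
facet normal -0.517 0.355 -0.779
outer loop
vertex -0.527 -1.079 -1.238
vertex -0.216 0.351 -0.792
vertex 0.737 -1.091 -2.082
endloop
endfacet
facet normal -0.203 -0.935 -0.291
outer loop
vertex 1.756 -1.791 -0.548
vertex -0.527 -1.079 -1.238
vertex 0.737 -1.091 -2.082
endloop
endfacet
facet normal -0.517 0.355 -0.779
outer loop
vertex 0.737 -1.091 -2.082
vertex -0.216 0.351 -0.792
vertex 1.048 0.339 -1.637
endloop
endfacet
facet normal 0.831 -0.008 -0.556
outer loop
vertex 1.048 0.339 -1.637
vertex 1.756 -1.791 -0.548
vertex 0.737 -1.091 -2.082
endloop
endfacet
facet normal -0.831 0.007 0.556
outer loop
vertex -0.527 -1.079 -1.238
vertex 0.803 -0.349 0.742
vertex -0.216 0.351 -0.792
endloop
endfacet
facet normal -0.204 -0.935 -0.291
outer loop
vertex 0.492 -1.779 0.297
vertex -0.527 -1.079 -1.238
vertex 1.756 -1.791 -0.548
endloop
endfacet
facet normal -0.831 0.008 0.556
outer loop
vertex 0.492 -1.779 0.297
vertex 0.803 -0.349 0.742
vertex -0.527 -1.079 -1.238
endloop
endfacet
facet normal 0.204 0.935 0.291
outer loop
vertex -0.216 0.351 -0.792
vertex 0.803 -0.349 0.742
vertex 1.048 0.339 -1.637
endloop
endfacet
facet normal 0.832 -0.008 -0.555
outer loop
vertex 2.067 -0.361 -0.102
vertex 1.756 -1.791 -0.548
vertex 1.048 0.339 -1.637
endloop
endfacet
facet normal 0.203 0.935 0.291
outer loop
vertex 1.048 0.339 -1.637
vertex 0.803 -0.349 0.742
vertex 2.067 -0.361 -0.102
endloop
endfacet
facet normal 0.517 -0.355 0.779
outer loop
vertex 2.067 -0.361 -0.102
vertex 0.492 -1.779 0.297
vertex 1.756 -1.791 -0.548
endloop
endfacet
facet normal 0.517 -0.355 0.779
outer loop
vertex 0.803 -0.349 0.742
vertex 0.492 -1.779 0.297
vertex 2.067 -0.361 -0.102
endloop
endfacet

endsolid


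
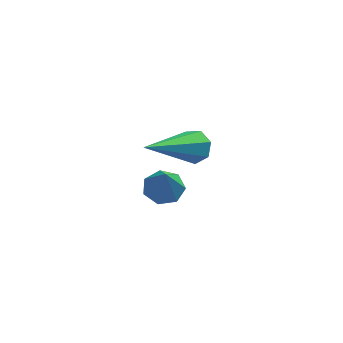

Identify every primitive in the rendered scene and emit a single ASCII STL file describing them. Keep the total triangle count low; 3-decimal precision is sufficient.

solid 
facet normal -0.053 0.506 -0.861
outer loop
vertex -0.786 2.49 -2.069
vertex -1.153 2.104 -2.273
vertex -1.264 2.583 -1.985
endloop
endfacet
facet normal 0.249 0.583 0.773
outer loop
vertex -0.786 2.49 -2.069
vertex -1.264 2.583 -1.985
vertex -1.087 1.476 -1.207
endloop
endfacet
facet normal -0.052 0.506 -0.861
outer loop
vertex -1.264 2.583 -1.985
vertex -1.153 2.104 -2.273
vertex -1.659 2.316 -2.118
endloop
endfacet
facet normal -0.534 0.427 0.729
outer loop
vertex -1.264 2.583 -1.985
vertex -1.659 2.316 -2.118
vertex -1.087 1.476 -1.207
endloop
endfacet
facet normal -0.052 0.506 -0.861
outer loop
vertex -1.659 2.316 -2.118
vertex -1.153 2.104 -2.273
vertex -1.672 1.889 -2.368
endloop
endfacet
facet normal -0.902 -0.197 0.384
outer loop
vertex -1.659 2.316 -2.118
vertex -1.672 1.889 -2.368
vertex -1.087 1.476 -1.207
endloop
endfacet
facet normal -0.053 0.508 -0.860
outer loop
vertex -1.672 1.889 -2.368
vertex -1.153 2.104 -2.273
vertex -1.294 1.625 -2.547
endloop
endfacet
facet normal -0.573 -0.819 -0.003
outer loop
vertex -1.672 1.889 -2.368
vertex -1.294 1.625 -2.547
vertex -1.087 1.476 -1.207
endloop
endfacet
facet normal -0.053 0.507 -0.860
outer loop
vertex -1.294 1.625 -2.547
vertex -1.153 2.104 -2.273
vertex -0.81 1.721 -2.52
endloop
endfacet
facet normal 0.200 -0.970 -0.139
outer loop
vertex -1.294 1.625 -2.547
vertex -0.81 1.721 -2.52
vertex -1.087 1.476 -1.207
endloop
endfacet
facet normal -0.053 0.507 -0.860
outer loop
vertex -0.81 1.721 -2.52
vertex -1.153 2.104 -2.273
vertex -0.584 2.106 -2.307
endloop
endfacet
facet normal 0.841 -0.536 0.077
outer loop
vertex -0.81 1.721 -2.52
vertex -0.584 2.106 -2.307
vertex -1.087 1.476 -1.207
endloop
endfacet
facet normal -0.053 0.506 -0.861
outer loop
vertex -0.584 2.106 -2.307
vertex -1.153 2.104 -2.273
vertex -0.786 2.49 -2.069
endloop
endfacet
facet normal 0.862 0.154 0.483
outer loop
vertex -0.584 2.106 -2.307
vertex -0.786 2.49 -2.069
vertex -1.087 1.476 -1.207
endloop
endfacet
facet normal 0.551 0.658 -0.514
outer loop
vertex 0.041 0.573 0.798
vertex -0.367 0.696 0.518
vertex -0.207 0.904 0.956
endloop
endfacet
facet normal 0.490 -0.049 0.871
outer loop
vertex 0.041 0.573 0.798
vertex -0.207 0.904 0.956
vertex -1.553 -0.716 1.622
endloop
endfacet
facet normal 0.553 0.656 -0.514
outer loop
vertex -0.207 0.904 0.956
vertex -0.367 0.696 0.518
vertex -0.575 1.079 0.783
endloop
endfacet
facet normal -0.168 0.491 0.855
outer loop
vertex -0.207 0.904 0.956
vertex -0.575 1.079 0.783
vertex -1.553 -0.716 1.622
endloop
endfacet
facet normal 0.554 0.656 -0.513
outer loop
vertex -0.575 1.079 0.783
vertex -0.367 0.696 0.518
vertex -0.786 0.966 0.411
endloop
endfacet
facet normal -0.784 0.556 0.276
outer loop
vertex -0.575 1.079 0.783
vertex -0.786 0.966 0.411
vertex -1.553 -0.716 1.622
endloop
endfacet
facet normal 0.554 0.655 -0.514
outer loop
vertex -0.786 0.966 0.411
vertex -0.367 0.696 0.518
vertex -0.682 0.65 0.12
endloop
endfacet
facet normal -0.898 0.100 -0.429
outer loop
vertex -0.786 0.966 0.411
vertex -0.682 0.65 0.12
vertex -1.553 -0.716 1.622
endloop
endfacet
facet normal 0.552 0.657 -0.513
outer loop
vertex -0.682 0.65 0.12
vertex -0.367 0.696 0.518
vertex -0.34 0.369 0.128
endloop
endfacet
facet normal -0.422 -0.535 -0.732
outer loop
vertex -0.682 0.65 0.12
vertex -0.34 0.369 0.128
vertex -1.553 -0.716 1.622
endloop
endfacet
facet normal 0.551 0.658 -0.513
outer loop
vertex -0.34 0.369 0.128
vertex -0.367 0.696 0.518
vertex -0.018 0.335 0.43
endloop
endfacet
facet normal 0.284 -0.871 -0.401
outer loop
vertex -0.34 0.369 0.128
vertex -0.018 0.335 0.43
vertex -1.553 -0.716 1.622
endloop
endfacet
facet normal 0.551 0.658 -0.514
outer loop
vertex -0.018 0.335 0.43
vertex -0.367 0.696 0.518
vertex 0.041 0.573 0.798
endloop
endfacet
facet normal 0.690 -0.653 0.312
outer loop
vertex -0.018 0.335 0.43
vertex 0.041 0.573 0.798
vertex -1.553 -0.716 1.622
endloop
endfacet

endsolid


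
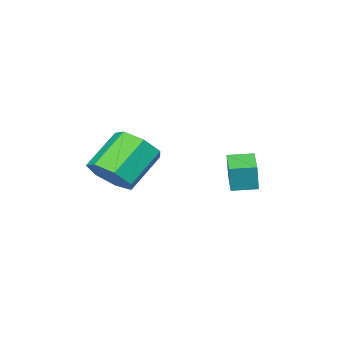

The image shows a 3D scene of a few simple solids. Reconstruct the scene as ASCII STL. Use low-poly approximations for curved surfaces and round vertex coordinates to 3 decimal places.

solid 
facet normal 0.753 -0.019 -0.658
outer loop
vertex 0.833 -1.989 -3.324
vertex 0.133 -1.899 -4.128
vertex 0.628 -1.122 -3.584
endloop
endfacet
facet normal 0.620 0.356 0.699
outer loop
vertex 0.833 -1.989 -3.324
vertex 0.628 -1.122 -3.584
vertex -0.672 -1.951 -2.008
endloop
endfacet
facet normal 0.620 0.357 0.699
outer loop
vertex -0.672 -1.951 -2.008
vertex 0.628 -1.122 -3.584
vertex -0.878 -1.083 -2.268
endloop
endfacet
facet normal -0.753 0.019 0.658
outer loop
vertex -0.672 -1.951 -2.008
vertex -0.878 -1.083 -2.268
vertex -1.373 -1.861 -2.812
endloop
endfacet
facet normal 0.753 -0.019 -0.658
outer loop
vertex 0.628 -1.122 -3.584
vertex 0.133 -1.899 -4.128
vertex 0.05 -0.84 -4.254
endloop
endfacet
facet normal 0.214 0.953 0.216
outer loop
vertex 0.628 -1.122 -3.584
vertex 0.05 -0.84 -4.254
vertex -0.878 -1.083 -2.268
endloop
endfacet
facet normal 0.214 0.953 0.216
outer loop
vertex -0.878 -1.083 -2.268
vertex 0.05 -0.84 -4.254
vertex -1.456 -0.801 -2.938
endloop
endfacet
facet normal -0.753 0.019 0.658
outer loop
vertex -0.878 -1.083 -2.268
vertex -1.456 -0.801 -2.938
vertex -1.373 -1.861 -2.812
endloop
endfacet
facet normal 0.753 -0.019 -0.658
outer loop
vertex 0.05 -0.84 -4.254
vertex 0.133 -1.899 -4.128
vertex -0.466 -1.356 -4.829
endloop
endfacet
facet normal -0.353 0.831 -0.429
outer loop
vertex 0.05 -0.84 -4.254
vertex -0.466 -1.356 -4.829
vertex -1.456 -0.801 -2.938
endloop
endfacet
facet normal -0.354 0.831 -0.429
outer loop
vertex -1.456 -0.801 -2.938
vertex -0.466 -1.356 -4.829
vertex -1.971 -1.317 -3.513
endloop
endfacet
facet normal -0.753 0.019 0.657
outer loop
vertex -1.456 -0.801 -2.938
vertex -1.971 -1.317 -3.513
vertex -1.373 -1.861 -2.812
endloop
endfacet
facet normal 0.753 -0.019 -0.658
outer loop
vertex -0.466 -1.356 -4.829
vertex 0.133 -1.899 -4.128
vertex -0.531 -2.281 -4.876
endloop
endfacet
facet normal -0.655 0.084 -0.751
outer loop
vertex -0.466 -1.356 -4.829
vertex -0.531 -2.281 -4.876
vertex -1.971 -1.317 -3.513
endloop
endfacet
facet normal -0.655 0.084 -0.751
outer loop
vertex -1.971 -1.317 -3.513
vertex -0.531 -2.281 -4.876
vertex -2.036 -2.242 -3.56
endloop
endfacet
facet normal -0.753 0.020 0.658
outer loop
vertex -1.971 -1.317 -3.513
vertex -2.036 -2.242 -3.56
vertex -1.373 -1.861 -2.812
endloop
endfacet
facet normal 0.753 -0.019 -0.658
outer loop
vertex -0.531 -2.281 -4.876
vertex 0.133 -1.899 -4.128
vertex -0.096 -2.919 -4.36
endloop
endfacet
facet normal -0.463 -0.726 -0.508
outer loop
vertex -0.531 -2.281 -4.876
vertex -0.096 -2.919 -4.36
vertex -2.036 -2.242 -3.56
endloop
endfacet
facet normal -0.463 -0.726 -0.508
outer loop
vertex -2.036 -2.242 -3.56
vertex -0.096 -2.919 -4.36
vertex -1.602 -2.88 -3.044
endloop
endfacet
facet normal -0.753 0.020 0.658
outer loop
vertex -2.036 -2.242 -3.56
vertex -1.602 -2.88 -3.044
vertex -1.373 -1.861 -2.812
endloop
endfacet
facet normal 0.753 -0.019 -0.658
outer loop
vertex -0.096 -2.919 -4.36
vertex 0.133 -1.899 -4.128
vertex 0.511 -2.789 -3.669
endloop
endfacet
facet normal 0.078 -0.990 0.118
outer loop
vertex -0.096 -2.919 -4.36
vertex 0.511 -2.789 -3.669
vertex -1.602 -2.88 -3.044
endloop
endfacet
facet normal 0.078 -0.990 0.118
outer loop
vertex -1.602 -2.88 -3.044
vertex 0.511 -2.789 -3.669
vertex -0.995 -2.75 -2.353
endloop
endfacet
facet normal -0.753 0.019 0.658
outer loop
vertex -1.602 -2.88 -3.044
vertex -0.995 -2.75 -2.353
vertex -1.373 -1.861 -2.812
endloop
endfacet
facet normal 0.753 -0.019 -0.658
outer loop
vertex 0.511 -2.789 -3.669
vertex 0.133 -1.899 -4.128
vertex 0.833 -1.989 -3.324
endloop
endfacet
facet normal 0.559 -0.508 0.655
outer loop
vertex 0.511 -2.789 -3.669
vertex 0.833 -1.989 -3.324
vertex -0.995 -2.75 -2.353
endloop
endfacet
facet normal 0.559 -0.509 0.654
outer loop
vertex -0.995 -2.75 -2.353
vertex 0.833 -1.989 -3.324
vertex -0.672 -1.951 -2.008
endloop
endfacet
facet normal -0.752 0.020 0.658
outer loop
vertex -0.995 -2.75 -2.353
vertex -0.672 -1.951 -2.008
vertex -1.373 -1.861 -2.812
endloop
endfacet
facet normal -0.679 -0.712 0.179
outer loop
vertex -2.439 1.686 -2.761
vertex -3.173 2.404 -2.688
vertex -2.649 1.59 -3.939
endloop
endfacet
facet normal 0.713 -0.697 -0.070
outer loop
vertex -1.767 2.516 -4.172
vertex -2.439 1.686 -2.761
vertex -2.649 1.59 -3.939
endloop
endfacet
facet normal -0.679 -0.712 0.179
outer loop
vertex -2.649 1.59 -3.939
vertex -3.173 2.404 -2.688
vertex -3.384 2.309 -3.866
endloop
endfacet
facet normal -0.175 -0.080 -0.981
outer loop
vertex -3.384 2.309 -3.866
vertex -1.767 2.516 -4.172
vertex -2.649 1.59 -3.939
endloop
endfacet
facet normal 0.176 0.080 0.981
outer loop
vertex -2.439 1.686 -2.761
vertex -2.291 3.33 -2.921
vertex -3.173 2.404 -2.688
endloop
endfacet
facet normal 0.712 -0.698 -0.071
outer loop
vertex -1.556 2.611 -2.994
vertex -2.439 1.686 -2.761
vertex -1.767 2.516 -4.172
endloop
endfacet
facet normal 0.175 0.080 0.981
outer loop
vertex -1.556 2.611 -2.994
vertex -2.291 3.33 -2.921
vertex -2.439 1.686 -2.761
endloop
endfacet
facet normal -0.713 0.697 0.072
outer loop
vertex -3.173 2.404 -2.688
vertex -2.291 3.33 -2.921
vertex -3.384 2.309 -3.866
endloop
endfacet
facet normal -0.175 -0.080 -0.981
outer loop
vertex -2.501 3.234 -4.099
vertex -1.767 2.516 -4.172
vertex -3.384 2.309 -3.866
endloop
endfacet
facet normal -0.713 0.698 0.070
outer loop
vertex -3.384 2.309 -3.866
vertex -2.291 3.33 -2.921
vertex -2.501 3.234 -4.099
endloop
endfacet
facet normal 0.679 0.712 -0.179
outer loop
vertex -2.501 3.234 -4.099
vertex -1.556 2.611 -2.994
vertex -1.767 2.516 -4.172
endloop
endfacet
facet normal 0.679 0.712 -0.179
outer loop
vertex -2.291 3.33 -2.921
vertex -1.556 2.611 -2.994
vertex -2.501 3.234 -4.099
endloop
endfacet

endsolid


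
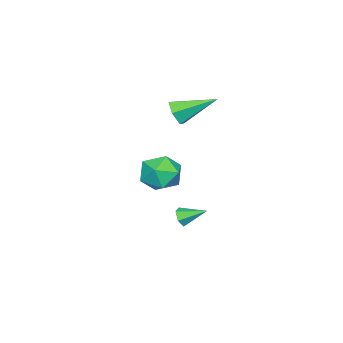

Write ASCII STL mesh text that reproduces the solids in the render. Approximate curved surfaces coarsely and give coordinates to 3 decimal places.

solid 
facet normal 0.281 -0.865 -0.416
outer loop
vertex 1.676 -1.789 -2.794
vertex 1.41 -1.653 -3.256
vertex 1.938 -1.513 -3.191
endloop
endfacet
facet normal 0.682 0.307 0.664
outer loop
vertex 1.676 -1.789 -2.794
vertex 1.938 -1.513 -3.191
vertex 1.05 -0.547 -2.724
endloop
endfacet
facet normal 0.281 -0.865 -0.416
outer loop
vertex 1.938 -1.513 -3.191
vertex 1.41 -1.653 -3.256
vertex 1.672 -1.377 -3.653
endloop
endfacet
facet normal 0.679 0.712 -0.181
outer loop
vertex 1.938 -1.513 -3.191
vertex 1.672 -1.377 -3.653
vertex 1.05 -0.547 -2.724
endloop
endfacet
facet normal 0.282 -0.865 -0.415
outer loop
vertex 1.672 -1.377 -3.653
vertex 1.41 -1.653 -3.256
vertex 1.144 -1.518 -3.718
endloop
endfacet
facet normal -0.103 0.707 -0.700
outer loop
vertex 1.672 -1.377 -3.653
vertex 1.144 -1.518 -3.718
vertex 1.05 -0.547 -2.724
endloop
endfacet
facet normal 0.283 -0.865 -0.415
outer loop
vertex 1.144 -1.518 -3.718
vertex 1.41 -1.653 -3.256
vertex 0.883 -1.794 -3.321
endloop
endfacet
facet normal -0.880 0.296 -0.372
outer loop
vertex 1.144 -1.518 -3.718
vertex 0.883 -1.794 -3.321
vertex 1.05 -0.547 -2.724
endloop
endfacet
facet normal 0.283 -0.864 -0.417
outer loop
vertex 0.883 -1.794 -3.321
vertex 1.41 -1.653 -3.256
vertex 1.149 -1.93 -2.859
endloop
endfacet
facet normal -0.875 -0.109 0.472
outer loop
vertex 0.883 -1.794 -3.321
vertex 1.149 -1.93 -2.859
vertex 1.05 -0.547 -2.724
endloop
endfacet
facet normal 0.283 -0.864 -0.417
outer loop
vertex 1.149 -1.93 -2.859
vertex 1.41 -1.653 -3.256
vertex 1.676 -1.789 -2.794
endloop
endfacet
facet normal -0.094 -0.103 0.990
outer loop
vertex 1.149 -1.93 -2.859
vertex 1.676 -1.789 -2.794
vertex 1.05 -0.547 -2.724
endloop
endfacet
facet normal 0.301 0.532 0.792
outer loop
vertex 3.095 -0.816 0.613
vertex 2.789 -1.621 1.27
vertex 3.796 -1.599 0.872
endloop
endfacet
facet normal 0.691 0.690 0.215
outer loop
vertex 3.095 -0.816 0.613
vertex 3.796 -1.599 0.872
vertex 3.746 -1.231 -0.146
endloop
endfacet
facet normal 0.248 0.924 -0.293
outer loop
vertex 3.095 -0.816 0.613
vertex 3.746 -1.231 -0.146
vertex 2.708 -1.026 -0.377
endloop
endfacet
facet normal -0.415 0.909 -0.031
outer loop
vertex 3.095 -0.816 0.613
vertex 2.708 -1.026 -0.377
vertex 2.117 -1.266 0.498
endloop
endfacet
facet normal -0.382 0.667 0.639
outer loop
vertex 3.095 -0.816 0.613
vertex 2.117 -1.266 0.498
vertex 2.789 -1.621 1.27
endloop
endfacet
facet normal 0.996 0.088 -0.017
outer loop
vertex 3.746 -1.231 -0.146
vertex 3.796 -1.599 0.872
vertex 3.843 -2.294 0.042
endloop
endfacet
facet normal 0.365 -0.169 0.915
outer loop
vertex 3.796 -1.599 0.872
vertex 2.789 -1.621 1.27
vertex 3.252 -2.534 0.917
endloop
endfacet
facet normal -0.742 0.051 0.669
outer loop
vertex 2.789 -1.621 1.27
vertex 2.117 -1.266 0.498
vertex 2.214 -2.329 0.686
endloop
endfacet
facet normal -0.795 0.442 -0.415
outer loop
vertex 2.117 -1.266 0.498
vertex 2.708 -1.026 -0.377
vertex 2.164 -1.961 -0.332
endloop
endfacet
facet normal 0.279 0.466 -0.840
outer loop
vertex 2.708 -1.026 -0.377
vertex 3.746 -1.231 -0.146
vertex 3.171 -1.939 -0.73
endloop
endfacet
facet normal 0.415 -0.909 0.031
outer loop
vertex 2.865 -2.744 -0.073
vertex 3.843 -2.294 0.042
vertex 3.252 -2.534 0.917
endloop
endfacet
facet normal -0.248 -0.924 0.293
outer loop
vertex 2.865 -2.744 -0.073
vertex 3.252 -2.534 0.917
vertex 2.214 -2.329 0.686
endloop
endfacet
facet normal -0.691 -0.690 -0.215
outer loop
vertex 2.865 -2.744 -0.073
vertex 2.214 -2.329 0.686
vertex 2.164 -1.961 -0.332
endloop
endfacet
facet normal -0.301 -0.532 -0.792
outer loop
vertex 2.865 -2.744 -0.073
vertex 2.164 -1.961 -0.332
vertex 3.171 -1.939 -0.73
endloop
endfacet
facet normal 0.382 -0.667 -0.639
outer loop
vertex 2.865 -2.744 -0.073
vertex 3.171 -1.939 -0.73
vertex 3.843 -2.294 0.042
endloop
endfacet
facet normal 0.795 -0.442 0.415
outer loop
vertex 3.252 -2.534 0.917
vertex 3.843 -2.294 0.042
vertex 3.796 -1.599 0.872
endloop
endfacet
facet normal -0.279 -0.466 0.840
outer loop
vertex 2.214 -2.329 0.686
vertex 3.252 -2.534 0.917
vertex 2.789 -1.621 1.27
endloop
endfacet
facet normal -0.996 -0.088 0.017
outer loop
vertex 2.164 -1.961 -0.332
vertex 2.214 -2.329 0.686
vertex 2.117 -1.266 0.498
endloop
endfacet
facet normal -0.365 0.169 -0.915
outer loop
vertex 3.171 -1.939 -0.73
vertex 2.164 -1.961 -0.332
vertex 2.708 -1.026 -0.377
endloop
endfacet
facet normal 0.742 -0.051 -0.669
outer loop
vertex 3.843 -2.294 0.042
vertex 3.171 -1.939 -0.73
vertex 3.746 -1.231 -0.146
endloop
endfacet
facet normal 0.409 -0.798 -0.443
outer loop
vertex -2.354 -3.89 0.457
vertex -2.854 -4.369 0.858
vertex -3.065 -4.08 0.143
endloop
endfacet
facet normal 0.071 0.774 -0.629
outer loop
vertex -2.354 -3.89 0.457
vertex -3.065 -4.08 0.143
vertex -3.726 -2.671 1.802
endloop
endfacet
facet normal 0.409 -0.797 -0.443
outer loop
vertex -3.065 -4.08 0.143
vertex -2.854 -4.369 0.858
vertex -3.564 -4.559 0.544
endloop
endfacet
facet normal -0.759 0.314 -0.570
outer loop
vertex -3.065 -4.08 0.143
vertex -3.564 -4.559 0.544
vertex -3.726 -2.671 1.802
endloop
endfacet
facet normal 0.410 -0.797 -0.444
outer loop
vertex -3.564 -4.559 0.544
vertex -2.854 -4.369 0.858
vertex -3.353 -4.849 1.259
endloop
endfacet
facet normal -0.957 -0.213 0.196
outer loop
vertex -3.564 -4.559 0.544
vertex -3.353 -4.849 1.259
vertex -3.726 -2.671 1.802
endloop
endfacet
facet normal 0.410 -0.797 -0.443
outer loop
vertex -3.353 -4.849 1.259
vertex -2.854 -4.369 0.858
vertex -2.643 -4.658 1.573
endloop
endfacet
facet normal -0.324 -0.281 0.903
outer loop
vertex -3.353 -4.849 1.259
vertex -2.643 -4.658 1.573
vertex -3.726 -2.671 1.802
endloop
endfacet
facet normal 0.409 -0.798 -0.443
outer loop
vertex -2.643 -4.658 1.573
vertex -2.854 -4.369 0.858
vertex -2.143 -4.179 1.172
endloop
endfacet
facet normal 0.506 0.178 0.844
outer loop
vertex -2.643 -4.658 1.573
vertex -2.143 -4.179 1.172
vertex -3.726 -2.671 1.802
endloop
endfacet
facet normal 0.409 -0.798 -0.443
outer loop
vertex -2.143 -4.179 1.172
vertex -2.854 -4.369 0.858
vertex -2.354 -3.89 0.457
endloop
endfacet
facet normal 0.704 0.706 0.078
outer loop
vertex -2.143 -4.179 1.172
vertex -2.354 -3.89 0.457
vertex -3.726 -2.671 1.802
endloop
endfacet

endsolid


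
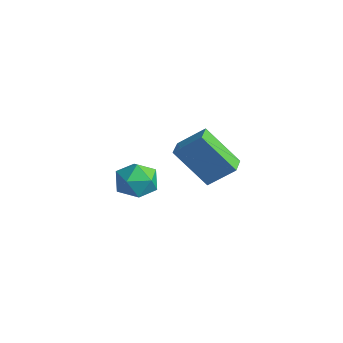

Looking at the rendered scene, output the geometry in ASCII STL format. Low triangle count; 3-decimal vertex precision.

solid 
facet normal -0.477 -0.591 -0.650
outer loop
vertex 2.764 1.555 1.879
vertex 2.065 2.207 1.799
vertex 3.841 2.505 0.226
endloop
endfacet
facet normal 0.729 -0.679 0.085
outer loop
vertex 4.555 3.393 1.201
vertex 2.764 1.555 1.879
vertex 3.841 2.505 0.226
endloop
endfacet
facet normal -0.476 -0.592 -0.650
outer loop
vertex 3.841 2.505 0.226
vertex 2.065 2.207 1.799
vertex 3.141 3.157 0.145
endloop
endfacet
facet normal 0.492 0.434 -0.755
outer loop
vertex 3.141 3.157 0.145
vertex 4.555 3.393 1.201
vertex 3.841 2.505 0.226
endloop
endfacet
facet normal -0.491 -0.434 0.755
outer loop
vertex 2.764 1.555 1.879
vertex 2.779 3.095 2.774
vertex 2.065 2.207 1.799
endloop
endfacet
facet normal 0.729 -0.679 0.084
outer loop
vertex 3.479 2.443 2.855
vertex 2.764 1.555 1.879
vertex 4.555 3.393 1.201
endloop
endfacet
facet normal -0.492 -0.434 0.755
outer loop
vertex 3.479 2.443 2.855
vertex 2.779 3.095 2.774
vertex 2.764 1.555 1.879
endloop
endfacet
facet normal -0.729 0.679 -0.084
outer loop
vertex 2.065 2.207 1.799
vertex 2.779 3.095 2.774
vertex 3.141 3.157 0.145
endloop
endfacet
facet normal 0.491 0.434 -0.755
outer loop
vertex 3.856 4.045 1.121
vertex 4.555 3.393 1.201
vertex 3.141 3.157 0.145
endloop
endfacet
facet normal -0.729 0.680 -0.084
outer loop
vertex 3.141 3.157 0.145
vertex 2.779 3.095 2.774
vertex 3.856 4.045 1.121
endloop
endfacet
facet normal 0.477 0.591 0.650
outer loop
vertex 3.856 4.045 1.121
vertex 3.479 2.443 2.855
vertex 4.555 3.393 1.201
endloop
endfacet
facet normal 0.476 0.592 0.650
outer loop
vertex 2.779 3.095 2.774
vertex 3.479 2.443 2.855
vertex 3.856 4.045 1.121
endloop
endfacet
facet normal -0.297 0.550 0.780
outer loop
vertex -1.348 3.274 -2.121
vertex -2.263 2.736 -2.09
vertex -1.427 2.395 -1.531
endloop
endfacet
facet normal 0.412 0.482 0.773
outer loop
vertex -1.348 3.274 -2.121
vertex -1.427 2.395 -1.531
vertex -0.552 2.571 -2.107
endloop
endfacet
facet normal 0.653 0.742 0.154
outer loop
vertex -1.348 3.274 -2.121
vertex -0.552 2.571 -2.107
vertex -0.848 3.021 -3.023
endloop
endfacet
facet normal 0.090 0.971 -0.222
outer loop
vertex -1.348 3.274 -2.121
vertex -0.848 3.021 -3.023
vertex -1.905 3.122 -3.012
endloop
endfacet
facet normal -0.496 0.853 0.164
outer loop
vertex -1.348 3.274 -2.121
vertex -1.905 3.122 -3.012
vertex -2.263 2.736 -2.09
endloop
endfacet
facet normal 0.567 -0.215 0.795
outer loop
vertex -0.552 2.571 -2.107
vertex -1.427 2.395 -1.531
vertex -0.975 1.598 -2.068
endloop
endfacet
facet normal -0.582 -0.104 0.807
outer loop
vertex -1.427 2.395 -1.531
vertex -2.263 2.736 -2.09
vertex -2.032 1.699 -2.057
endloop
endfacet
facet normal -0.903 0.385 -0.189
outer loop
vertex -2.263 2.736 -2.09
vertex -1.905 3.122 -3.012
vertex -2.328 2.149 -2.973
endloop
endfacet
facet normal 0.047 0.576 -0.816
outer loop
vertex -1.905 3.122 -3.012
vertex -0.848 3.021 -3.023
vertex -1.453 2.325 -3.549
endloop
endfacet
facet normal 0.956 0.206 -0.208
outer loop
vertex -0.848 3.021 -3.023
vertex -0.552 2.571 -2.107
vertex -0.617 1.984 -2.99
endloop
endfacet
facet normal -0.090 -0.971 0.222
outer loop
vertex -1.532 1.446 -2.959
vertex -0.975 1.598 -2.068
vertex -2.032 1.699 -2.057
endloop
endfacet
facet normal -0.653 -0.742 -0.154
outer loop
vertex -1.532 1.446 -2.959
vertex -2.032 1.699 -2.057
vertex -2.328 2.149 -2.973
endloop
endfacet
facet normal -0.412 -0.482 -0.773
outer loop
vertex -1.532 1.446 -2.959
vertex -2.328 2.149 -2.973
vertex -1.453 2.325 -3.549
endloop
endfacet
facet normal 0.297 -0.550 -0.780
outer loop
vertex -1.532 1.446 -2.959
vertex -1.453 2.325 -3.549
vertex -0.617 1.984 -2.99
endloop
endfacet
facet normal 0.496 -0.853 -0.164
outer loop
vertex -1.532 1.446 -2.959
vertex -0.617 1.984 -2.99
vertex -0.975 1.598 -2.068
endloop
endfacet
facet normal -0.047 -0.576 0.816
outer loop
vertex -2.032 1.699 -2.057
vertex -0.975 1.598 -2.068
vertex -1.427 2.395 -1.531
endloop
endfacet
facet normal -0.956 -0.206 0.208
outer loop
vertex -2.328 2.149 -2.973
vertex -2.032 1.699 -2.057
vertex -2.263 2.736 -2.09
endloop
endfacet
facet normal -0.567 0.215 -0.795
outer loop
vertex -1.453 2.325 -3.549
vertex -2.328 2.149 -2.973
vertex -1.905 3.122 -3.012
endloop
endfacet
facet normal 0.582 0.104 -0.807
outer loop
vertex -0.617 1.984 -2.99
vertex -1.453 2.325 -3.549
vertex -0.848 3.021 -3.023
endloop
endfacet
facet normal 0.903 -0.385 0.189
outer loop
vertex -0.975 1.598 -2.068
vertex -0.617 1.984 -2.99
vertex -0.552 2.571 -2.107
endloop
endfacet

endsolid


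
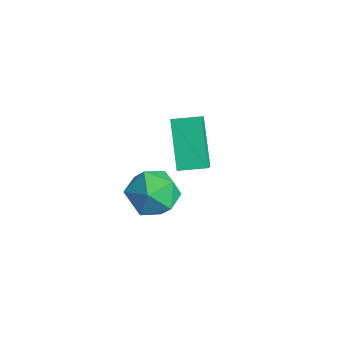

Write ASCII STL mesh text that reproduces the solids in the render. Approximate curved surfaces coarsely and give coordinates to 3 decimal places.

solid 
facet normal -0.626 0.420 -0.657
outer loop
vertex 0.25 -2.369 0.135
vertex 0.645 -1.634 0.229
vertex 1.278 -2.763 -1.095
endloop
endfacet
facet normal -0.470 -0.875 -0.112
outer loop
vertex 2.235 -3.406 -0.089
vertex 0.25 -2.369 0.135
vertex 1.278 -2.763 -1.095
endloop
endfacet
facet normal -0.625 0.420 -0.657
outer loop
vertex 1.278 -2.763 -1.095
vertex 0.645 -1.634 0.229
vertex 1.673 -2.027 -1.0
endloop
endfacet
facet normal 0.623 -0.238 -0.745
outer loop
vertex 1.673 -2.027 -1.0
vertex 2.235 -3.406 -0.089
vertex 1.278 -2.763 -1.095
endloop
endfacet
facet normal -0.623 0.239 0.745
outer loop
vertex 0.25 -2.369 0.135
vertex 1.602 -2.277 1.235
vertex 0.645 -1.634 0.229
endloop
endfacet
facet normal -0.470 -0.875 -0.113
outer loop
vertex 1.207 -3.013 1.14
vertex 0.25 -2.369 0.135
vertex 2.235 -3.406 -0.089
endloop
endfacet
facet normal -0.623 0.238 0.745
outer loop
vertex 1.207 -3.013 1.14
vertex 1.602 -2.277 1.235
vertex 0.25 -2.369 0.135
endloop
endfacet
facet normal 0.470 0.876 0.113
outer loop
vertex 0.645 -1.634 0.229
vertex 1.602 -2.277 1.235
vertex 1.673 -2.027 -1.0
endloop
endfacet
facet normal 0.622 -0.239 -0.746
outer loop
vertex 2.63 -2.671 0.005
vertex 2.235 -3.406 -0.089
vertex 1.673 -2.027 -1.0
endloop
endfacet
facet normal 0.470 0.875 0.113
outer loop
vertex 1.673 -2.027 -1.0
vertex 1.602 -2.277 1.235
vertex 2.63 -2.671 0.005
endloop
endfacet
facet normal 0.625 -0.420 0.657
outer loop
vertex 2.63 -2.671 0.005
vertex 1.207 -3.013 1.14
vertex 2.235 -3.406 -0.089
endloop
endfacet
facet normal 0.625 -0.420 0.657
outer loop
vertex 1.602 -2.277 1.235
vertex 1.207 -3.013 1.14
vertex 2.63 -2.671 0.005
endloop
endfacet
facet normal -0.161 0.489 0.857
outer loop
vertex 0.101 -2.565 -2.233
vertex 0.26 -3.316 -1.775
vertex 0.932 -2.759 -1.966
endloop
endfacet
facet normal 0.101 0.928 0.360
outer loop
vertex 0.101 -2.565 -2.233
vertex 0.932 -2.759 -1.966
vertex 0.791 -2.427 -2.783
endloop
endfacet
facet normal -0.343 0.918 -0.200
outer loop
vertex 0.101 -2.565 -2.233
vertex 0.791 -2.427 -2.783
vertex 0.032 -2.779 -3.098
endloop
endfacet
facet normal -0.880 0.473 -0.047
outer loop
vertex 0.101 -2.565 -2.233
vertex 0.032 -2.779 -3.098
vertex -0.296 -3.328 -2.474
endloop
endfacet
facet normal -0.767 0.208 0.607
outer loop
vertex 0.101 -2.565 -2.233
vertex -0.296 -3.328 -2.474
vertex 0.26 -3.316 -1.775
endloop
endfacet
facet normal 0.730 0.668 0.145
outer loop
vertex 0.791 -2.427 -2.783
vertex 0.932 -2.759 -1.966
vertex 1.376 -3.092 -2.666
endloop
endfacet
facet normal 0.305 -0.042 0.951
outer loop
vertex 0.932 -2.759 -1.966
vertex 0.26 -3.316 -1.775
vertex 1.048 -3.641 -2.042
endloop
endfacet
facet normal -0.675 -0.498 0.545
outer loop
vertex 0.26 -3.316 -1.775
vertex -0.296 -3.328 -2.474
vertex 0.289 -3.993 -2.357
endloop
endfacet
facet normal -0.857 -0.069 -0.511
outer loop
vertex -0.296 -3.328 -2.474
vertex 0.032 -2.779 -3.098
vertex 0.148 -3.661 -3.174
endloop
endfacet
facet normal 0.012 0.652 -0.758
outer loop
vertex 0.032 -2.779 -3.098
vertex 0.791 -2.427 -2.783
vertex 0.82 -3.104 -3.365
endloop
endfacet
facet normal 0.880 -0.473 0.047
outer loop
vertex 0.979 -3.855 -2.907
vertex 1.376 -3.092 -2.666
vertex 1.048 -3.641 -2.042
endloop
endfacet
facet normal 0.343 -0.918 0.200
outer loop
vertex 0.979 -3.855 -2.907
vertex 1.048 -3.641 -2.042
vertex 0.289 -3.993 -2.357
endloop
endfacet
facet normal -0.101 -0.928 -0.360
outer loop
vertex 0.979 -3.855 -2.907
vertex 0.289 -3.993 -2.357
vertex 0.148 -3.661 -3.174
endloop
endfacet
facet normal 0.161 -0.489 -0.857
outer loop
vertex 0.979 -3.855 -2.907
vertex 0.148 -3.661 -3.174
vertex 0.82 -3.104 -3.365
endloop
endfacet
facet normal 0.767 -0.208 -0.607
outer loop
vertex 0.979 -3.855 -2.907
vertex 0.82 -3.104 -3.365
vertex 1.376 -3.092 -2.666
endloop
endfacet
facet normal 0.857 0.069 0.511
outer loop
vertex 1.048 -3.641 -2.042
vertex 1.376 -3.092 -2.666
vertex 0.932 -2.759 -1.966
endloop
endfacet
facet normal -0.012 -0.652 0.758
outer loop
vertex 0.289 -3.993 -2.357
vertex 1.048 -3.641 -2.042
vertex 0.26 -3.316 -1.775
endloop
endfacet
facet normal -0.730 -0.668 -0.145
outer loop
vertex 0.148 -3.661 -3.174
vertex 0.289 -3.993 -2.357
vertex -0.296 -3.328 -2.474
endloop
endfacet
facet normal -0.305 0.042 -0.951
outer loop
vertex 0.82 -3.104 -3.365
vertex 0.148 -3.661 -3.174
vertex 0.032 -2.779 -3.098
endloop
endfacet
facet normal 0.675 0.498 -0.545
outer loop
vertex 1.376 -3.092 -2.666
vertex 0.82 -3.104 -3.365
vertex 0.791 -2.427 -2.783
endloop
endfacet

endsolid
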